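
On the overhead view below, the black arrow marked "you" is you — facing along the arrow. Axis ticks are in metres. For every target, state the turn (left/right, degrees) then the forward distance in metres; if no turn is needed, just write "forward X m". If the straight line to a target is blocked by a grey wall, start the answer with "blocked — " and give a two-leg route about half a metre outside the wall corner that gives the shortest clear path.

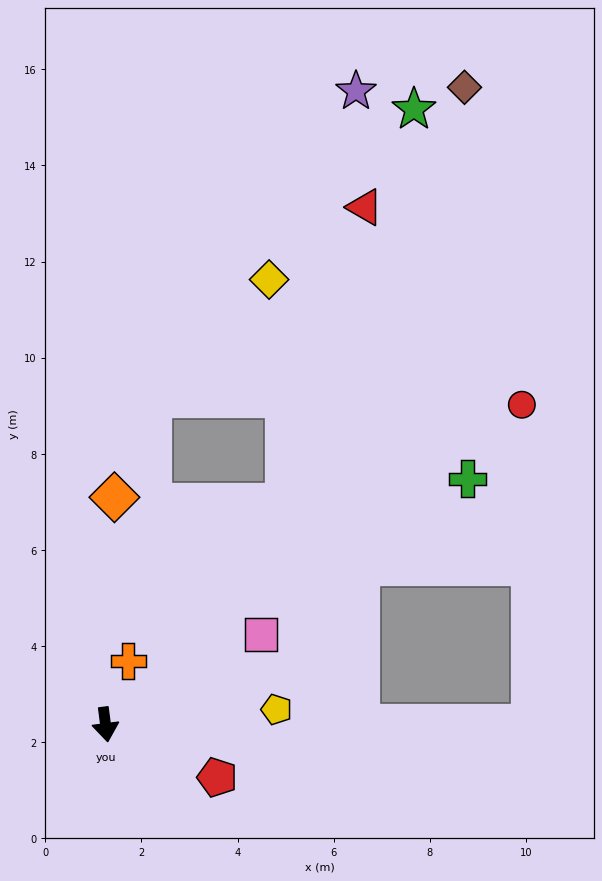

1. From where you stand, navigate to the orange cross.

turn left 153°, forward 1.4 m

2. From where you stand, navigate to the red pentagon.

turn left 57°, forward 2.6 m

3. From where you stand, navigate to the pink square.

turn left 113°, forward 3.7 m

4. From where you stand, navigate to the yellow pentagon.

turn left 88°, forward 3.6 m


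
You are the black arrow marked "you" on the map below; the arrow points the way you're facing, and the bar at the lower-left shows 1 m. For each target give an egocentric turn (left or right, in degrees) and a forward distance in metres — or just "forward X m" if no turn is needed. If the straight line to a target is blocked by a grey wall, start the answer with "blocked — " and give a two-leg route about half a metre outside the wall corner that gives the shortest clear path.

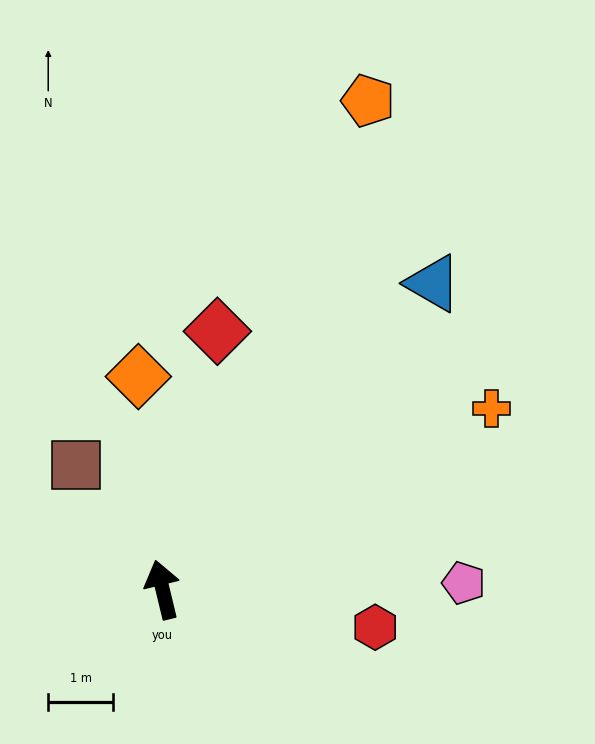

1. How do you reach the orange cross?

turn right 75°, forward 5.8 m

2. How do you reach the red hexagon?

turn right 114°, forward 3.3 m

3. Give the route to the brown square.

turn left 21°, forward 2.3 m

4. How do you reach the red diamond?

turn right 26°, forward 4.1 m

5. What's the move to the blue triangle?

turn right 55°, forward 6.3 m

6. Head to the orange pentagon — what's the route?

turn right 36°, forward 8.2 m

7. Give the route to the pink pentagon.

turn right 102°, forward 4.6 m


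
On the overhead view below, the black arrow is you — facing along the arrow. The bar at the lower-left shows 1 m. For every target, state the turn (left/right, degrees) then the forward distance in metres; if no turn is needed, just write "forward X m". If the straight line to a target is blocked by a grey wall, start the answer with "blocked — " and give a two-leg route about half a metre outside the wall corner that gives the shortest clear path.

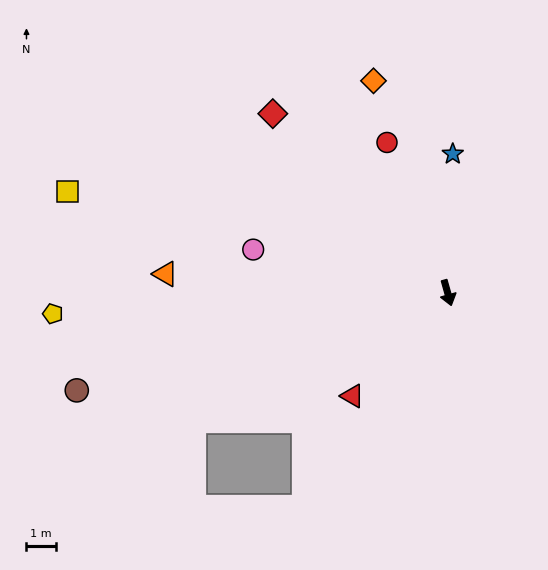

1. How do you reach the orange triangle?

turn right 110°, forward 9.7 m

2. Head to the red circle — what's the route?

turn right 174°, forward 5.6 m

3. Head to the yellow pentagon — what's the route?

turn right 103°, forward 13.6 m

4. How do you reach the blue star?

turn left 162°, forward 4.8 m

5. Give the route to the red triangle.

turn right 58°, forward 4.8 m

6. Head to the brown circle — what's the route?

turn right 91°, forward 13.2 m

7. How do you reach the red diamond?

turn right 151°, forward 8.6 m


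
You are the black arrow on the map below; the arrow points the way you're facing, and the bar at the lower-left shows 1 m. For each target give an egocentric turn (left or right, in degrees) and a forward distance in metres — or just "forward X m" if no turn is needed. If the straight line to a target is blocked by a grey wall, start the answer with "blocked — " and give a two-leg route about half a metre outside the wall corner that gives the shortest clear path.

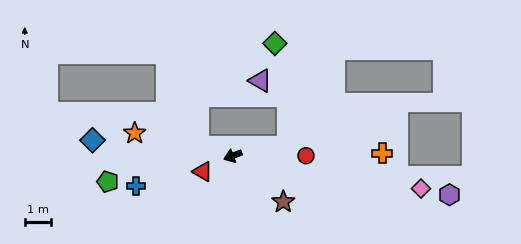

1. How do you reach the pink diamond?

turn left 149°, forward 7.4 m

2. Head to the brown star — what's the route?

turn left 117°, forward 2.6 m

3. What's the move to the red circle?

turn left 159°, forward 2.8 m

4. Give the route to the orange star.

turn right 34°, forward 3.9 m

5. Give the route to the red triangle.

turn left 7°, forward 1.3 m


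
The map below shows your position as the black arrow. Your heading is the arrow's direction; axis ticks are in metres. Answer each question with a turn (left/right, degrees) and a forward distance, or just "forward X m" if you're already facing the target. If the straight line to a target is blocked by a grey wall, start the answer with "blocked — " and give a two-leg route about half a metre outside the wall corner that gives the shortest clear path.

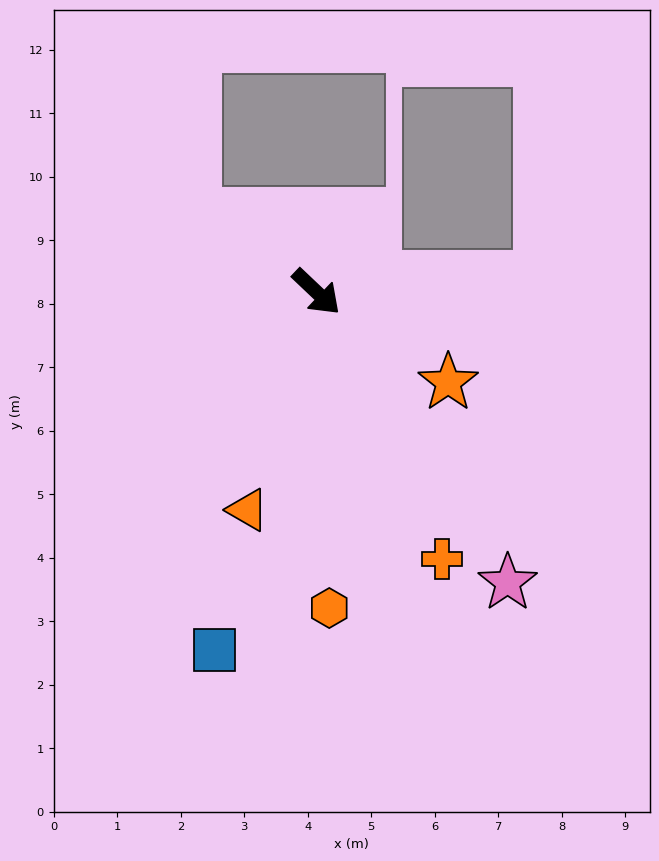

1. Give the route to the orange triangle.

turn right 64°, forward 3.6 m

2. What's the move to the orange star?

turn left 9°, forward 2.5 m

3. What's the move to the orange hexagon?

turn right 44°, forward 5.0 m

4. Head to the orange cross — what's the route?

turn right 21°, forward 4.6 m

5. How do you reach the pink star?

turn right 13°, forward 5.5 m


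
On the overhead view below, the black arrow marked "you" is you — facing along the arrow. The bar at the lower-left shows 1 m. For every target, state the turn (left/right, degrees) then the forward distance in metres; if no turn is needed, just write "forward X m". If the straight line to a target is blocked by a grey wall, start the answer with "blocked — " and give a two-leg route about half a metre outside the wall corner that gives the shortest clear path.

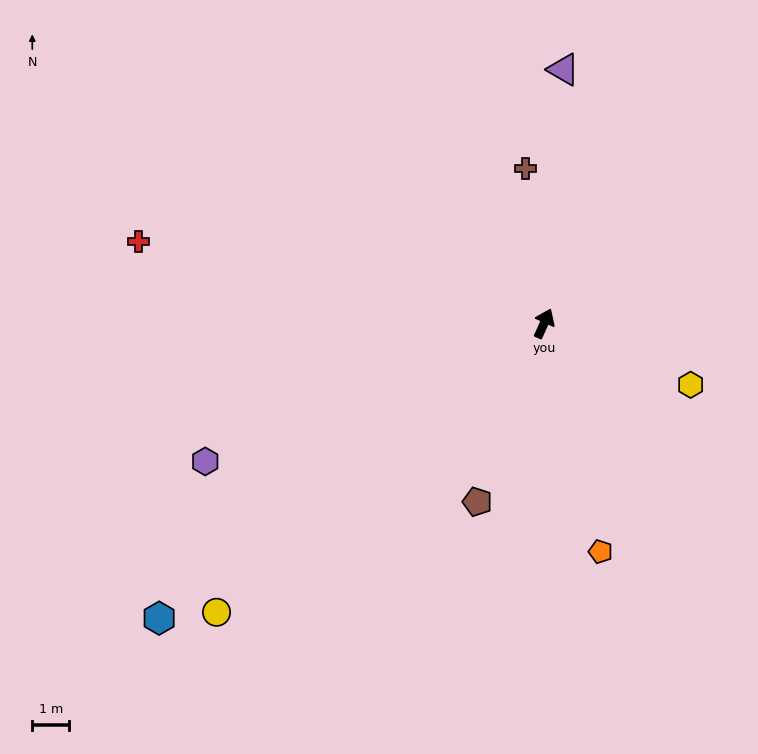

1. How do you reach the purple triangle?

turn left 20°, forward 6.9 m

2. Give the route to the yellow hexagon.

turn right 89°, forward 4.3 m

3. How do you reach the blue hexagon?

turn left 152°, forward 13.1 m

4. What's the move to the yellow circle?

turn left 156°, forward 11.8 m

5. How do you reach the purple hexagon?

turn left 136°, forward 9.9 m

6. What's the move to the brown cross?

turn left 31°, forward 4.2 m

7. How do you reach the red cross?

turn left 103°, forward 11.2 m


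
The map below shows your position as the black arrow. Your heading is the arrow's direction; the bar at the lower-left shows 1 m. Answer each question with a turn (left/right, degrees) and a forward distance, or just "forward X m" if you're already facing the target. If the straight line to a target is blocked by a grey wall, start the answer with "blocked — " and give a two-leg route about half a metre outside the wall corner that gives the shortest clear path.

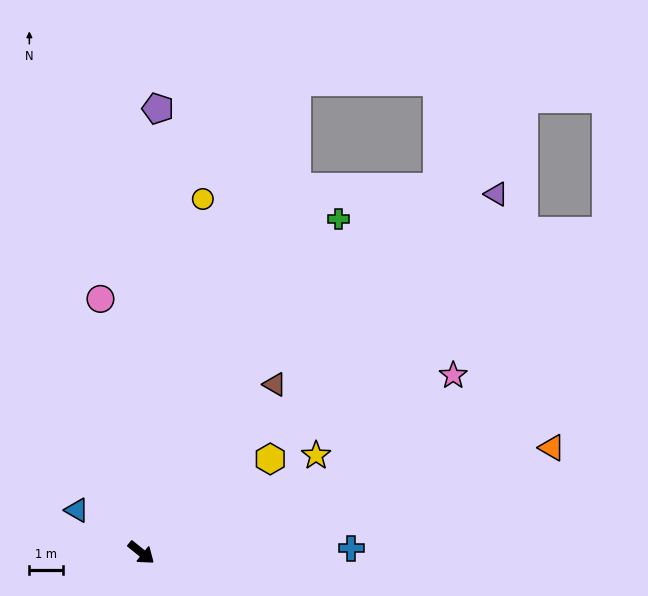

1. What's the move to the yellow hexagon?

turn left 75°, forward 4.7 m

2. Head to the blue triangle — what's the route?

turn right 175°, forward 2.3 m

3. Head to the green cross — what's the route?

turn left 98°, forward 11.5 m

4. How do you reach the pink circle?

turn left 138°, forward 7.6 m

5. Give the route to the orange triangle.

turn left 53°, forward 12.6 m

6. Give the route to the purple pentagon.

turn left 127°, forward 13.2 m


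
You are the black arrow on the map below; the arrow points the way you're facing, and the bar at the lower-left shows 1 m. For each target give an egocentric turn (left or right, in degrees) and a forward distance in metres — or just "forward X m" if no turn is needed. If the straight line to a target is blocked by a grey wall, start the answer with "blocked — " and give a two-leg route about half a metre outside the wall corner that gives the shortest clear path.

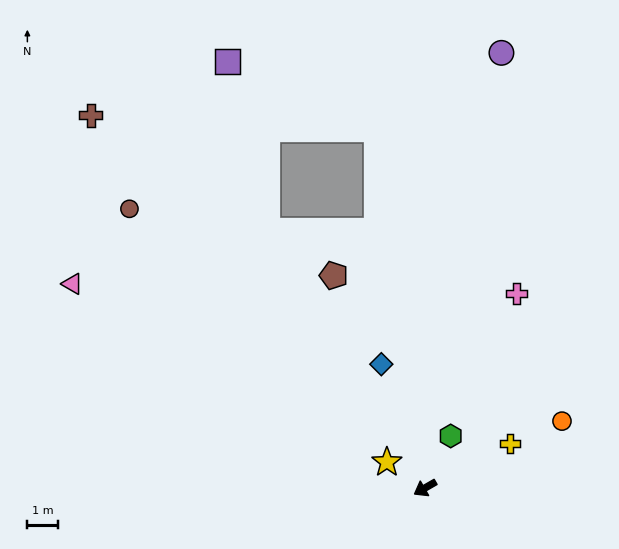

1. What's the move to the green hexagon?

turn right 146°, forward 1.9 m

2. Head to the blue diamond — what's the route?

turn right 100°, forward 4.3 m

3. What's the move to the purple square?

blocked — turn right 112°, forward 11.8 m, then turn left 58°, forward 5.3 m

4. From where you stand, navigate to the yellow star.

turn right 64°, forward 1.5 m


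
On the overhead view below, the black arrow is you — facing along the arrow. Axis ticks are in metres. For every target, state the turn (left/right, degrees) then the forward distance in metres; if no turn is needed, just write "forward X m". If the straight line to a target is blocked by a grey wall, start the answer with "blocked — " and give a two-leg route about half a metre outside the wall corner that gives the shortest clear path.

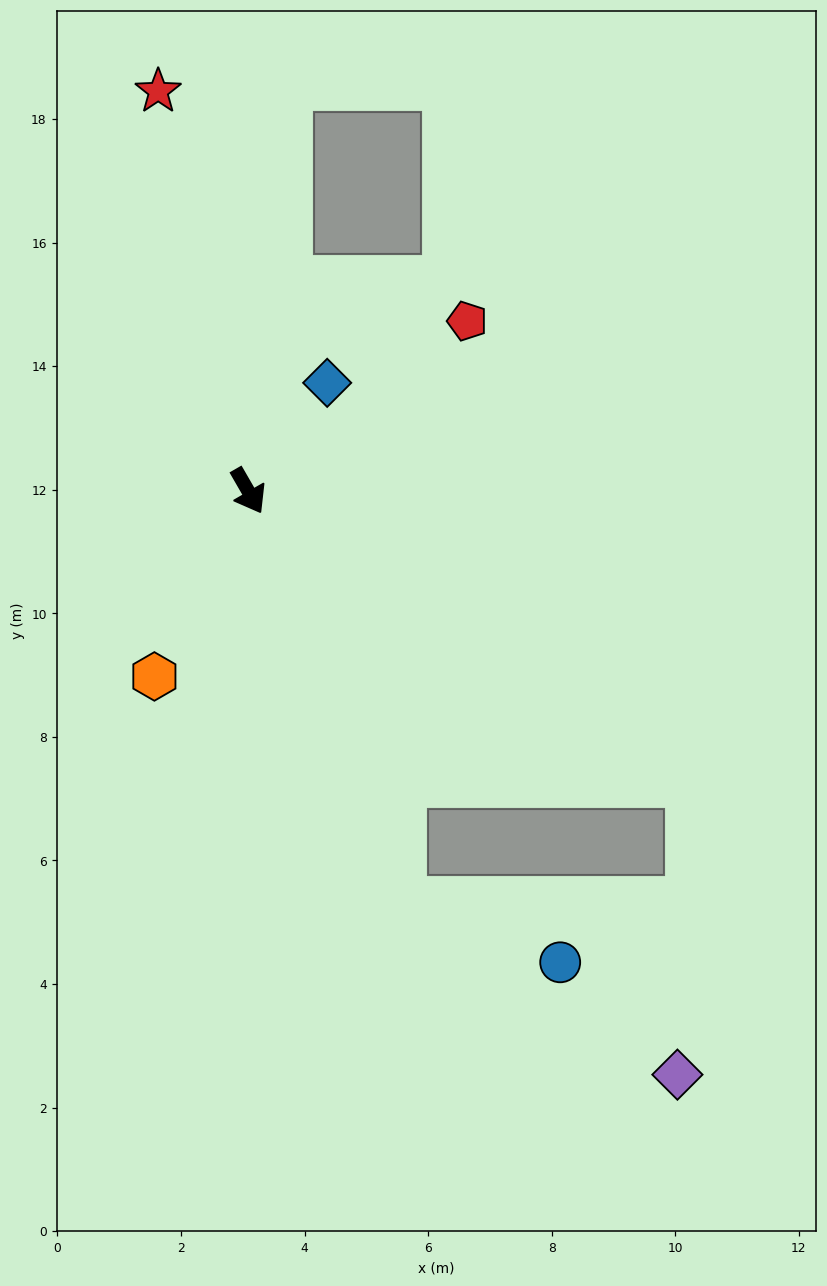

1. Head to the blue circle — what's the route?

blocked — turn right 10°, forward 7.1 m, then turn left 50°, forward 2.8 m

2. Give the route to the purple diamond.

blocked — turn right 10°, forward 7.1 m, then turn left 38°, forward 5.3 m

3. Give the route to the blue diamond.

turn left 114°, forward 2.2 m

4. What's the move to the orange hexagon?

turn right 57°, forward 3.4 m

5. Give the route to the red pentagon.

turn left 98°, forward 4.5 m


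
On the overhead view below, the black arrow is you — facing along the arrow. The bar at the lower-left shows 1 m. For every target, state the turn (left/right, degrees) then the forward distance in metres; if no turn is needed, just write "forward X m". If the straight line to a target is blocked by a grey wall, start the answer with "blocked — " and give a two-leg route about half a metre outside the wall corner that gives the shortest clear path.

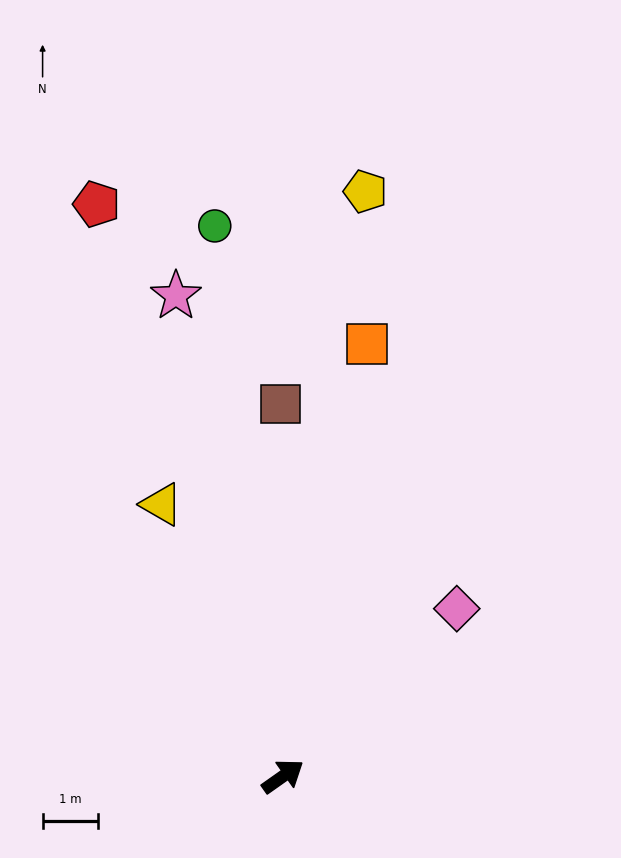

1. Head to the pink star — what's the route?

turn left 67°, forward 8.9 m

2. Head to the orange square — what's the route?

turn left 44°, forward 7.9 m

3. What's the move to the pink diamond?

turn left 9°, forward 4.3 m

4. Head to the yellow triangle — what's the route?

turn left 79°, forward 5.4 m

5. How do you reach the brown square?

turn left 55°, forward 6.7 m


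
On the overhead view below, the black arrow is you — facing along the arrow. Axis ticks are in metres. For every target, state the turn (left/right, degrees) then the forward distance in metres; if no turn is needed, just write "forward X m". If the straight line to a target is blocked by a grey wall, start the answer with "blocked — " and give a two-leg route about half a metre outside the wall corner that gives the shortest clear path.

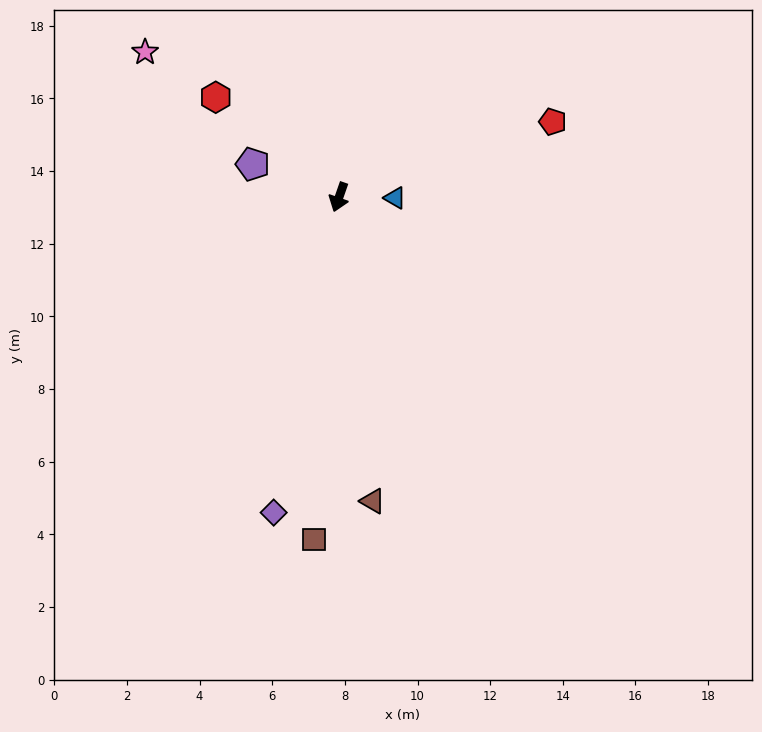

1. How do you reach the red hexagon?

turn right 110°, forward 4.4 m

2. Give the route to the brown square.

turn left 15°, forward 9.4 m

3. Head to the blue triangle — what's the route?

turn left 108°, forward 1.5 m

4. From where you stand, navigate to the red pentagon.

turn left 129°, forward 6.2 m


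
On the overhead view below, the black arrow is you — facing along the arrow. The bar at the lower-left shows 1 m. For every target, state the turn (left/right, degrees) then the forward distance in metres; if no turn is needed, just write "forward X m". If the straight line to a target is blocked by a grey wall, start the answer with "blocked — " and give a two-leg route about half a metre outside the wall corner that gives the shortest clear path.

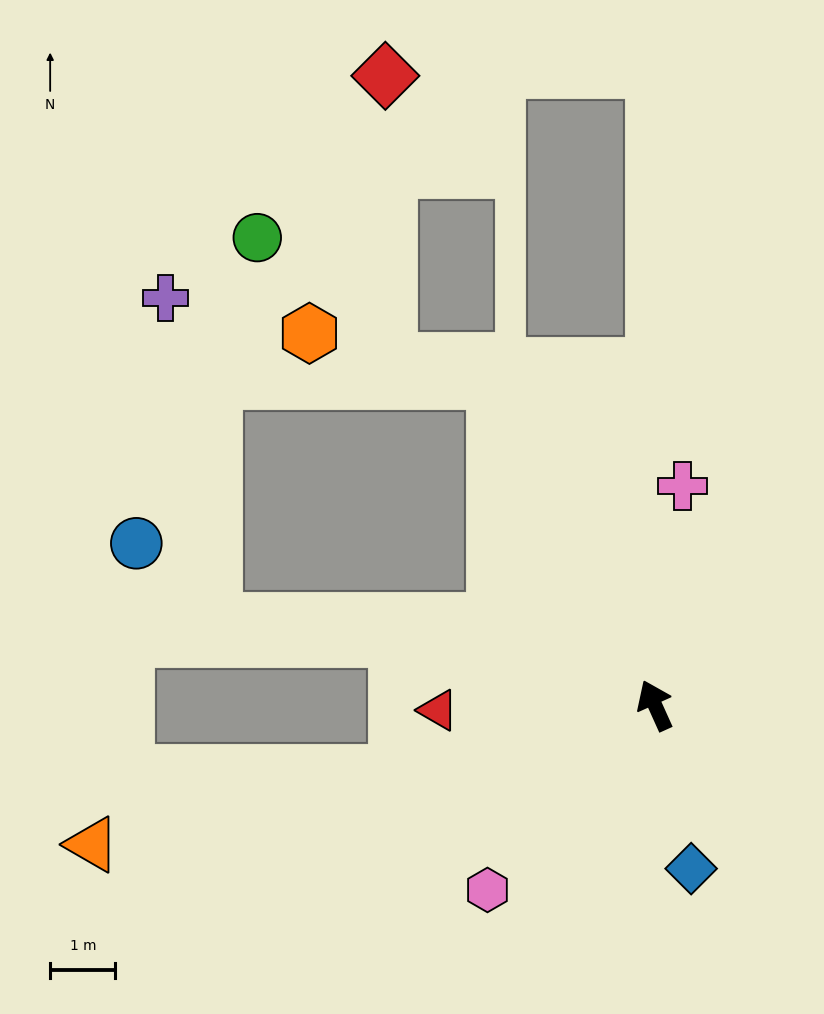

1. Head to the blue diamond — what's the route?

turn left 168°, forward 2.6 m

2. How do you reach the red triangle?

turn left 67°, forward 3.3 m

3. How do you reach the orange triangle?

turn left 80°, forward 8.9 m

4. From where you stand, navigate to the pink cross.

turn right 31°, forward 3.4 m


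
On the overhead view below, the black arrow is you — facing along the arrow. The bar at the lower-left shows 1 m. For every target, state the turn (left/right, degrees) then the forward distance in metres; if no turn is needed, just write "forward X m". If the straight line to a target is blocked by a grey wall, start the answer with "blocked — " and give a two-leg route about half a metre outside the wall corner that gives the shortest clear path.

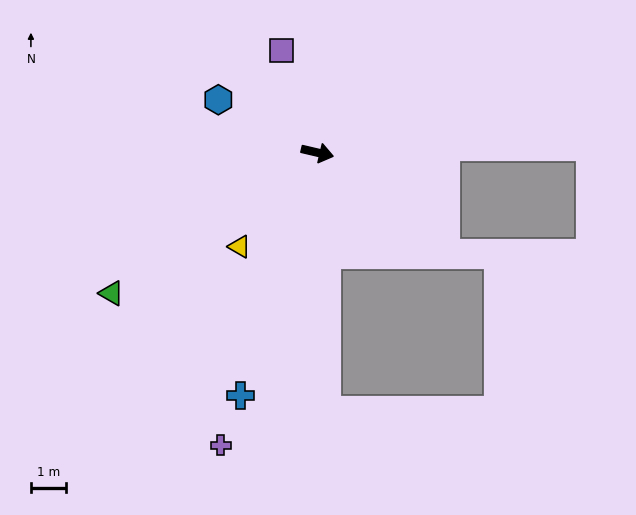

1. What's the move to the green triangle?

turn right 132°, forward 7.0 m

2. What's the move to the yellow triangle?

turn right 116°, forward 3.4 m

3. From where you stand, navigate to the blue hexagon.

turn left 165°, forward 3.2 m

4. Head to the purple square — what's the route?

turn left 123°, forward 3.1 m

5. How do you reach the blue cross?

turn right 94°, forward 7.2 m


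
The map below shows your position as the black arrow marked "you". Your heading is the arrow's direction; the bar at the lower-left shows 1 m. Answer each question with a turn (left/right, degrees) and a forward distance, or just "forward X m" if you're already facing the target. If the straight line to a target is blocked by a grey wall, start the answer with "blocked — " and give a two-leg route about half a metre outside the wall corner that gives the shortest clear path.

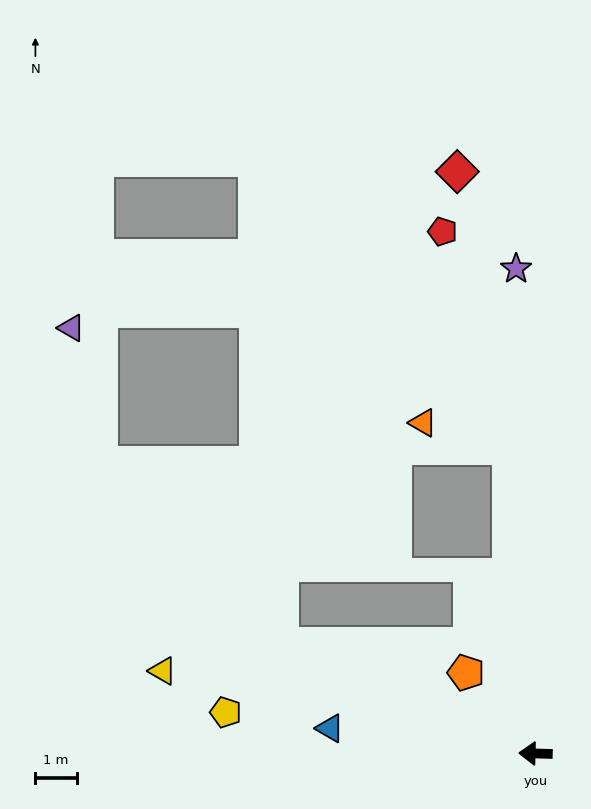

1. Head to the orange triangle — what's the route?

blocked — turn right 84°, forward 7.4 m, then turn left 70°, forward 2.2 m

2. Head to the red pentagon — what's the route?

blocked — turn right 84°, forward 7.4 m, then turn left 13°, forward 5.4 m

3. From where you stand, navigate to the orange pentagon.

turn right 48°, forward 2.6 m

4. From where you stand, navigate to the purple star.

turn right 86°, forward 11.7 m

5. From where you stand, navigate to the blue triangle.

turn right 5°, forward 5.0 m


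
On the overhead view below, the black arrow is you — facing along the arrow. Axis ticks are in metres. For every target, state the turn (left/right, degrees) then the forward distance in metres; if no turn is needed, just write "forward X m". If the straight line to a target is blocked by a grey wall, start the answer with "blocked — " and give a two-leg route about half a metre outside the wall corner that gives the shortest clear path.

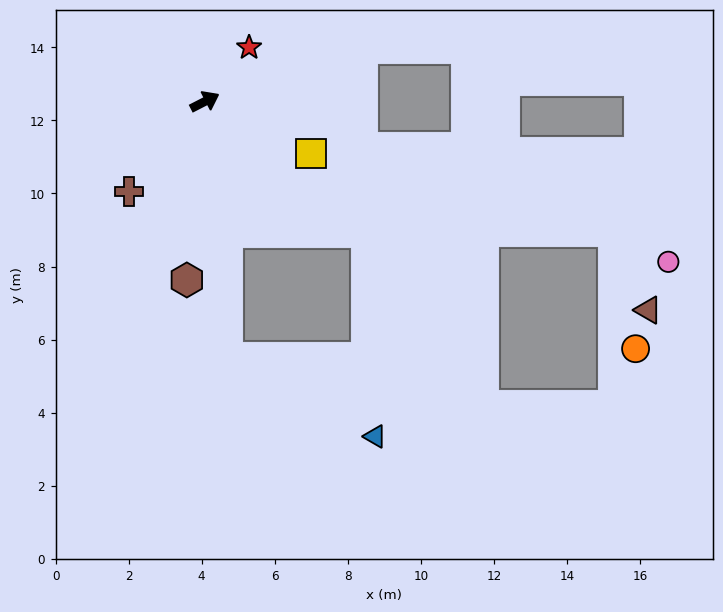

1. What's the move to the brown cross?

turn right 157°, forward 3.2 m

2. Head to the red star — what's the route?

turn left 24°, forward 1.9 m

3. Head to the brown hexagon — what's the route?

turn right 123°, forward 4.9 m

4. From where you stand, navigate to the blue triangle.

blocked — turn right 112°, forward 7.0 m, then turn left 57°, forward 4.6 m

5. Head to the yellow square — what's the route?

turn right 53°, forward 3.2 m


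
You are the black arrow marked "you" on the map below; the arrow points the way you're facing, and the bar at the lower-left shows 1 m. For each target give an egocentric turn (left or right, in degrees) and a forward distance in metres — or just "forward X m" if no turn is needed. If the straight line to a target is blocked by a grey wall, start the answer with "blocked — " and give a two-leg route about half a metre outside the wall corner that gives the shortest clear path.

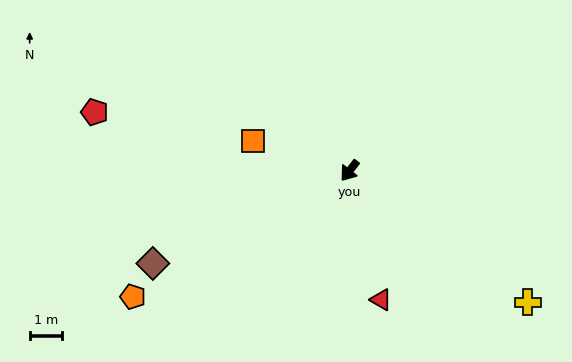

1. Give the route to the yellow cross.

turn left 91°, forward 6.8 m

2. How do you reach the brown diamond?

turn right 27°, forward 6.7 m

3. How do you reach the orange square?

turn right 69°, forward 3.1 m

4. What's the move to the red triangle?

turn left 51°, forward 4.1 m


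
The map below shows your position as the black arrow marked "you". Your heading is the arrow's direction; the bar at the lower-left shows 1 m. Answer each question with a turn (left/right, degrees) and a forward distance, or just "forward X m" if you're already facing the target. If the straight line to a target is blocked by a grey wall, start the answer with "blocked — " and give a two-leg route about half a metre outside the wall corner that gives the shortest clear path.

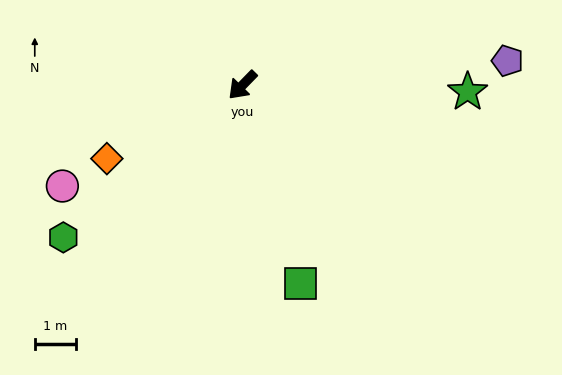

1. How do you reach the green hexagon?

turn right 5°, forward 5.7 m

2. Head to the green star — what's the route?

turn left 133°, forward 5.5 m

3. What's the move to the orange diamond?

turn right 17°, forward 3.7 m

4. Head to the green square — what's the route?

turn left 61°, forward 5.0 m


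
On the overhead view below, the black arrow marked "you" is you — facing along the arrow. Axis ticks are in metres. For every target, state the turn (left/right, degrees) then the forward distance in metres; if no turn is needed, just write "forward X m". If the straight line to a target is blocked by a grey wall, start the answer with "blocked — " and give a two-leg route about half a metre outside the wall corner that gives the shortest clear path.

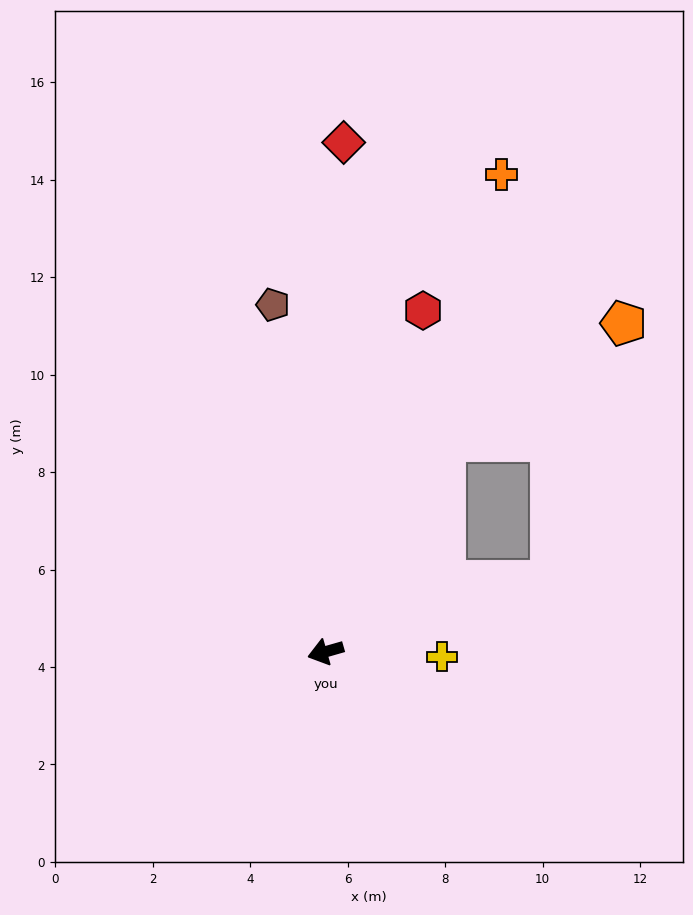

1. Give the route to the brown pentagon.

turn right 97°, forward 7.2 m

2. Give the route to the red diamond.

turn right 108°, forward 10.5 m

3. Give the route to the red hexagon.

turn right 122°, forward 7.3 m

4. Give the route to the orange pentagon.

blocked — turn right 136°, forward 5.0 m, then turn right 26°, forward 4.4 m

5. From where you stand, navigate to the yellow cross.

turn left 162°, forward 2.4 m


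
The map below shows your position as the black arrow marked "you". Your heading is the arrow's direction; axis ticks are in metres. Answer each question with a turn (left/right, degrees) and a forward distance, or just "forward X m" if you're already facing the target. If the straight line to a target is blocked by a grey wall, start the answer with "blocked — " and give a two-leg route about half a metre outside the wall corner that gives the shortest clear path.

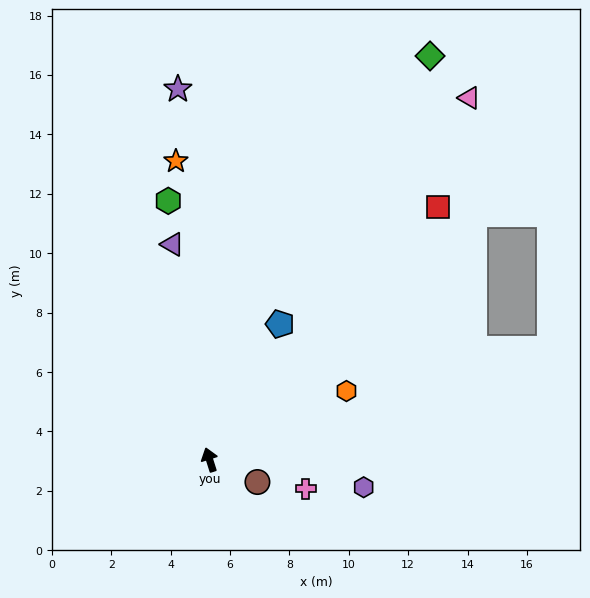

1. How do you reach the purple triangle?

turn right 8°, forward 7.4 m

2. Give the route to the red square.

turn right 60°, forward 11.5 m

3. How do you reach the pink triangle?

turn right 53°, forward 15.0 m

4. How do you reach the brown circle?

turn right 133°, forward 1.8 m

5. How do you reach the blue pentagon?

turn right 45°, forward 5.1 m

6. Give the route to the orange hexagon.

turn right 81°, forward 5.2 m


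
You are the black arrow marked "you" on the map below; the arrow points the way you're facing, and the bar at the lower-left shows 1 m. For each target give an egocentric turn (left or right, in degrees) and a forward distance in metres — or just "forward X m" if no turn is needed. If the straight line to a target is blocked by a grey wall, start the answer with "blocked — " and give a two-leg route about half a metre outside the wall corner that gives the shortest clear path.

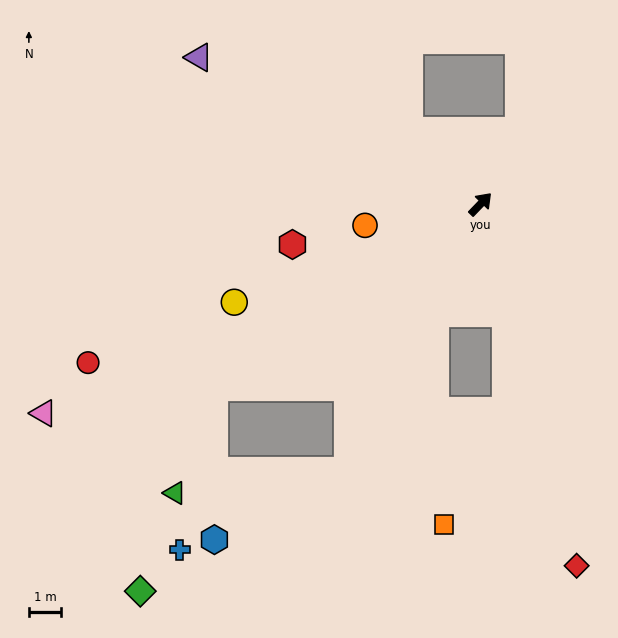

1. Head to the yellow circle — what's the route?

turn left 156°, forward 8.2 m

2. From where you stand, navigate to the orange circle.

turn left 144°, forward 3.6 m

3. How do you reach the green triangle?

blocked — turn left 168°, forward 10.0 m, then turn left 35°, forward 3.5 m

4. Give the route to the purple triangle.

turn left 106°, forward 9.8 m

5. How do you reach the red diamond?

turn right 121°, forward 11.5 m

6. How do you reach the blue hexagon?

blocked — turn right 163°, forward 9.2 m, then turn right 36°, forward 4.6 m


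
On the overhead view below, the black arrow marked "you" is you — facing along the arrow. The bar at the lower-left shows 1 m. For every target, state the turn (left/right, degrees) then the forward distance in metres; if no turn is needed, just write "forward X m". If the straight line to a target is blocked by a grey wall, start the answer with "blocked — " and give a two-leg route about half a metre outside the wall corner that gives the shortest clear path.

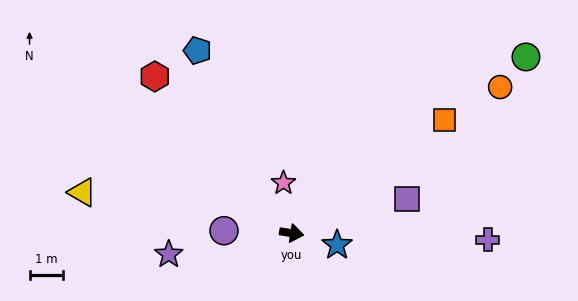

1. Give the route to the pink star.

turn left 108°, forward 1.5 m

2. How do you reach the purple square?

turn left 26°, forward 3.6 m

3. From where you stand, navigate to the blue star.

turn right 5°, forward 1.4 m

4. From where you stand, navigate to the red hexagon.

turn left 140°, forward 6.2 m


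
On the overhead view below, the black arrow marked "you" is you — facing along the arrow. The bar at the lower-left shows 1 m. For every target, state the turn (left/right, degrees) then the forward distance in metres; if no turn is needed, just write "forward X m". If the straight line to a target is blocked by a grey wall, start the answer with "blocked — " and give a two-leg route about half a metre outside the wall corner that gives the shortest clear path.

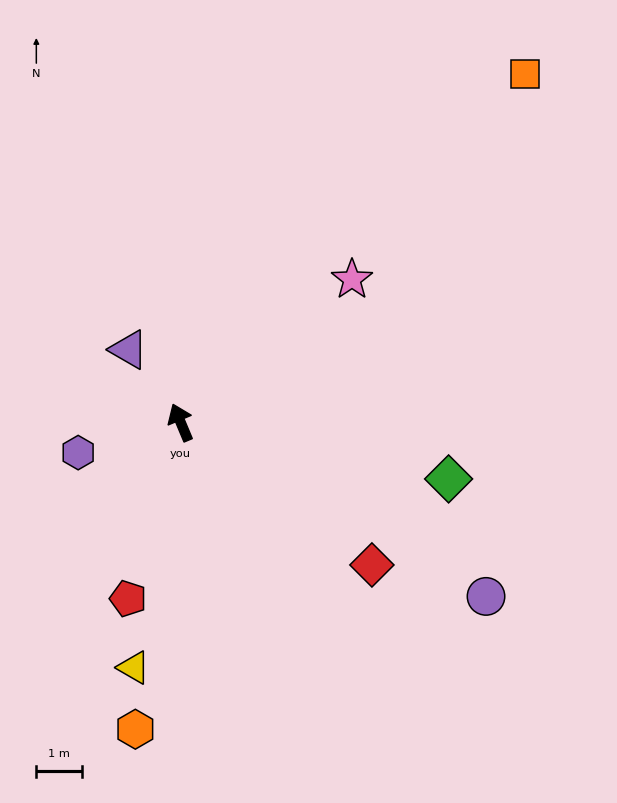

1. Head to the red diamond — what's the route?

turn right 149°, forward 5.3 m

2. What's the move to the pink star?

turn right 73°, forward 4.9 m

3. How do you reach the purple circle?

turn right 142°, forward 7.7 m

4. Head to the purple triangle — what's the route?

turn left 13°, forward 2.0 m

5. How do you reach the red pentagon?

turn left 141°, forward 4.1 m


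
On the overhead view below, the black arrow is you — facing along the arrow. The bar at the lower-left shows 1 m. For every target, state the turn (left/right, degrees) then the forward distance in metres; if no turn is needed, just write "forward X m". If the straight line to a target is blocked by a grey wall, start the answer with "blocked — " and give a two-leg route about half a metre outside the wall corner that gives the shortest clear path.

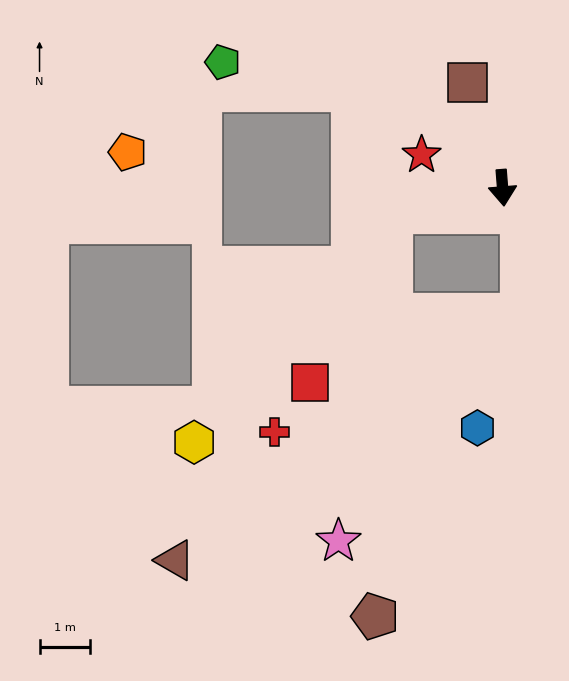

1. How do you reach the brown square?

turn right 166°, forward 2.2 m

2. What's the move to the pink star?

blocked — turn right 82°, forward 2.2 m, then turn left 68°, forward 6.6 m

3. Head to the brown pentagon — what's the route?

blocked — turn right 82°, forward 2.2 m, then turn left 75°, forward 8.0 m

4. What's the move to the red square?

blocked — turn right 82°, forward 2.2 m, then turn left 52°, forward 3.7 m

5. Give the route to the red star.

turn right 117°, forward 1.7 m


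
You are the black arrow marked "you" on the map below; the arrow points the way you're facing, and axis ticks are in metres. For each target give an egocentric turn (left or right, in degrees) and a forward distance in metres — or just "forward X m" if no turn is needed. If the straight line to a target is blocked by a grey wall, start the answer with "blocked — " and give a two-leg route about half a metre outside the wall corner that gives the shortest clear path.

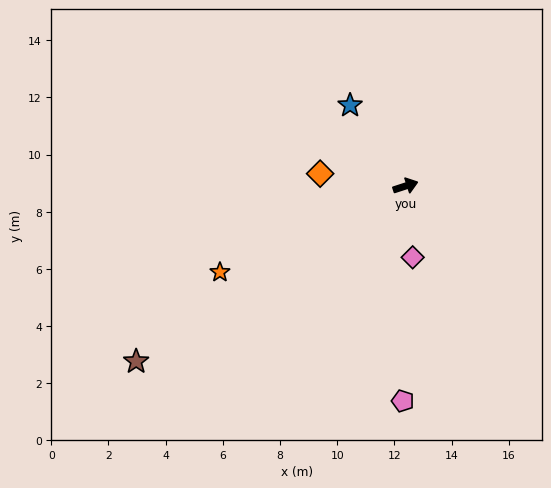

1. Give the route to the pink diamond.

turn right 102°, forward 2.5 m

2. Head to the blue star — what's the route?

turn left 106°, forward 3.4 m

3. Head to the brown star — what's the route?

turn right 165°, forward 11.2 m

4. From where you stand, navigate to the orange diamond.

turn left 154°, forward 3.0 m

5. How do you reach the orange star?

turn right 173°, forward 7.2 m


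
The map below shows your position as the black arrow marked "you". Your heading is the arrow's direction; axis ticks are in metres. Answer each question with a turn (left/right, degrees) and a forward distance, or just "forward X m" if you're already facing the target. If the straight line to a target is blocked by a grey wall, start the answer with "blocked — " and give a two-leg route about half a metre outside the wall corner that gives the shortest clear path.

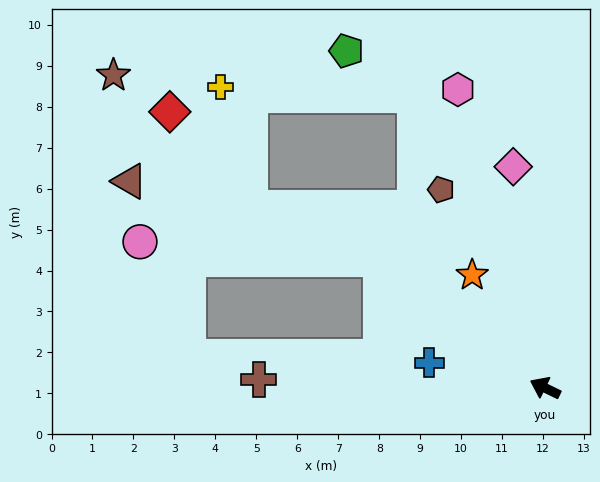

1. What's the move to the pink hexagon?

turn right 48°, forward 7.6 m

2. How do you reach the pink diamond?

turn right 56°, forward 5.5 m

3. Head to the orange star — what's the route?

turn right 31°, forward 3.3 m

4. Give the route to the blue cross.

turn left 14°, forward 2.9 m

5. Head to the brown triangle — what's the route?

blocked — turn right 12°, forward 5.1 m, then turn left 21°, forward 6.4 m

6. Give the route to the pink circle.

blocked — turn right 12°, forward 5.1 m, then turn left 34°, forward 5.9 m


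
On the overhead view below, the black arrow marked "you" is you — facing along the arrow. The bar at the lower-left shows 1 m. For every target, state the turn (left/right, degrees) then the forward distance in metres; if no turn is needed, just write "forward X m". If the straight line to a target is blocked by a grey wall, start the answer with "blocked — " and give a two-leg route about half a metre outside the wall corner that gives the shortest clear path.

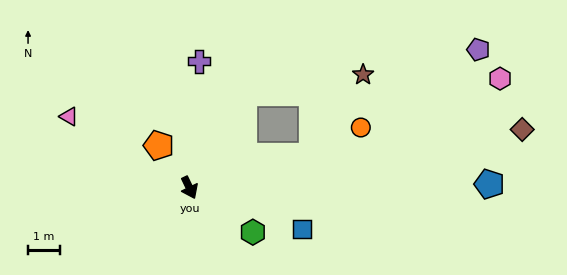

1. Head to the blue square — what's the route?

turn left 44°, forward 3.7 m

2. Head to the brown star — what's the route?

blocked — turn left 78°, forward 4.0 m, then turn left 45°, forward 3.0 m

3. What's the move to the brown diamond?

turn left 74°, forward 10.6 m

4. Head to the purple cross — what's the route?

turn left 150°, forward 4.0 m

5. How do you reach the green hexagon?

turn left 29°, forward 2.4 m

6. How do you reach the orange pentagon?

turn right 170°, forward 1.6 m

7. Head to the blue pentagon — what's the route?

turn left 65°, forward 9.4 m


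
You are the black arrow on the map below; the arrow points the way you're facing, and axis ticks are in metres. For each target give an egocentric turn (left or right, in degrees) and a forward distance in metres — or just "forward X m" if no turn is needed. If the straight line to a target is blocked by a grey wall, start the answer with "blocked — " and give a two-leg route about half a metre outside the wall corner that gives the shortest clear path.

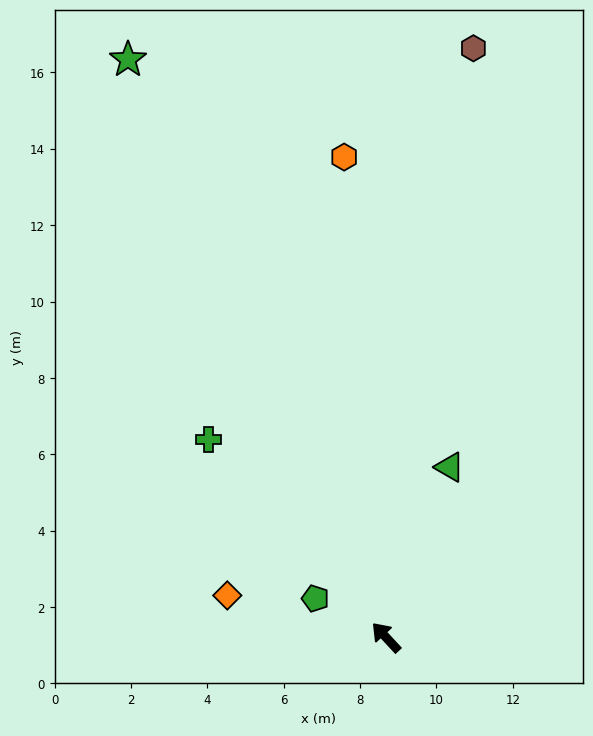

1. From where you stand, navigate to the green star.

turn right 19°, forward 16.6 m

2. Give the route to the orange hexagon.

turn right 38°, forward 12.6 m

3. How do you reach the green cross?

forward 7.0 m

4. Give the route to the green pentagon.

turn left 18°, forward 2.1 m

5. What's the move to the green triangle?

turn right 63°, forward 4.8 m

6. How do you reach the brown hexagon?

turn right 51°, forward 15.6 m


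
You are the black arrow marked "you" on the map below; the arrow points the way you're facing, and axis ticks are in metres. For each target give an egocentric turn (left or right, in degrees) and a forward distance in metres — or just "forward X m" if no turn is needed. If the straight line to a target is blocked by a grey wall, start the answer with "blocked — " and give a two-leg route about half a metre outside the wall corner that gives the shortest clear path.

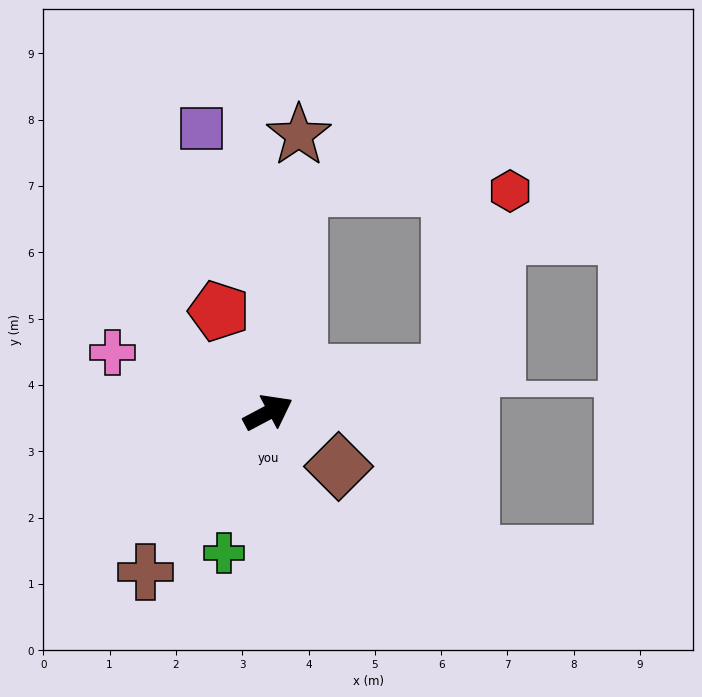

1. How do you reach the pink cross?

turn left 131°, forward 2.5 m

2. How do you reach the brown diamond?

turn right 65°, forward 1.3 m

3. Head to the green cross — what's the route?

turn right 135°, forward 2.2 m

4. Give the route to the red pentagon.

turn left 88°, forward 1.7 m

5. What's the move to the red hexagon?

blocked — turn right 16°, forward 2.8 m, then turn left 60°, forward 2.9 m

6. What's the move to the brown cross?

turn right 156°, forward 3.0 m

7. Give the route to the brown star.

turn left 56°, forward 4.2 m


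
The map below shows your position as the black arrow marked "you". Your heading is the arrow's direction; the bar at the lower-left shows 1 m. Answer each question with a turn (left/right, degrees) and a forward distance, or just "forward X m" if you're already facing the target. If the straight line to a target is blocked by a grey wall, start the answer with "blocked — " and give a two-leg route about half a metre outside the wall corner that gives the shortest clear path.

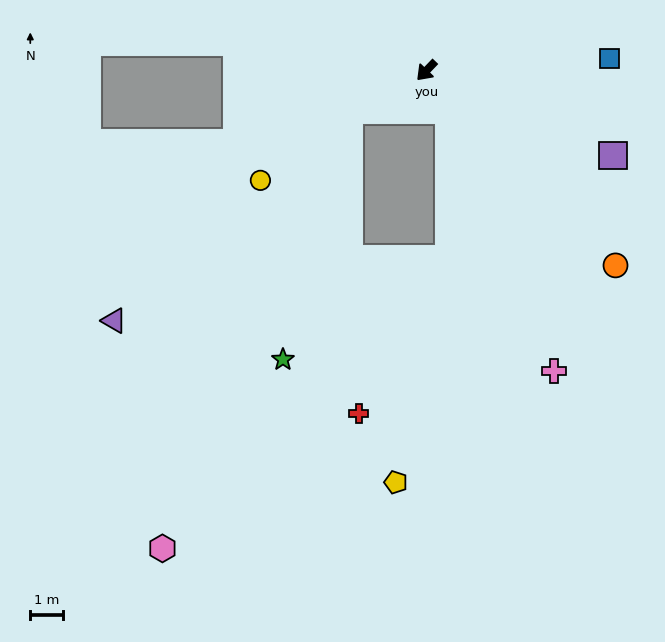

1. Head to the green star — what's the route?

blocked — turn right 19°, forward 2.6 m, then turn left 48°, forward 7.9 m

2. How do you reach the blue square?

turn left 138°, forward 5.6 m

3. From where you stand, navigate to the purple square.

turn left 109°, forward 6.2 m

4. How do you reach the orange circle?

turn left 88°, forward 8.3 m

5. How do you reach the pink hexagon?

blocked — turn right 19°, forward 2.6 m, then turn left 40°, forward 14.5 m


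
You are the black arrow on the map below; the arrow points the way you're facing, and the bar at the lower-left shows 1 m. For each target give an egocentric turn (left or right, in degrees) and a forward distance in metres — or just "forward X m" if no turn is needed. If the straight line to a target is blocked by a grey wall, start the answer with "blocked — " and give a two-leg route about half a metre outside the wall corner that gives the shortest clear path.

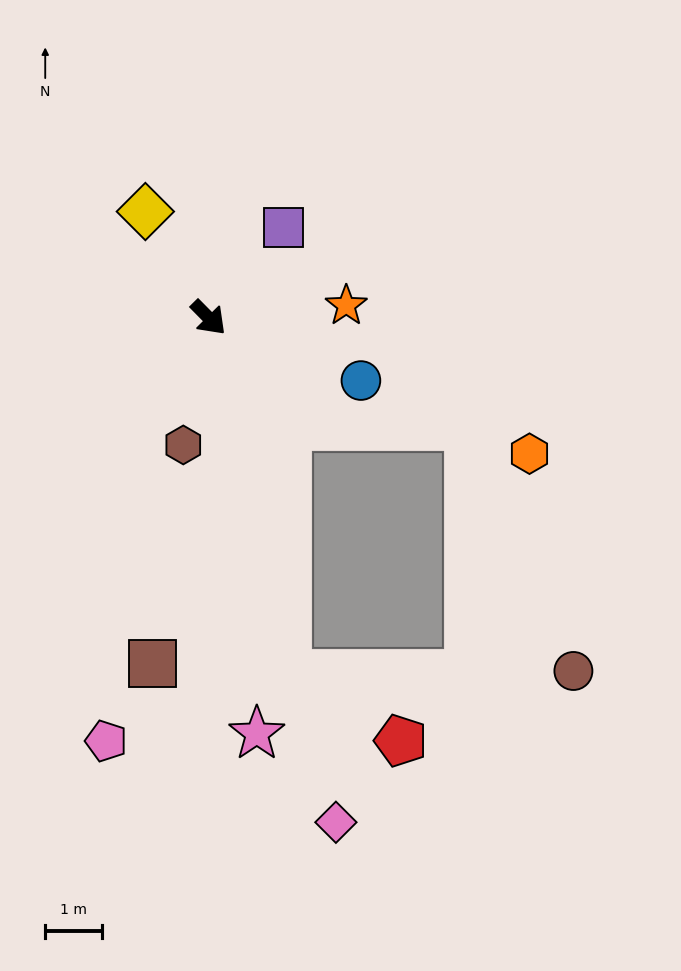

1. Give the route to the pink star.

turn right 38°, forward 7.4 m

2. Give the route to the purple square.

turn left 96°, forward 2.1 m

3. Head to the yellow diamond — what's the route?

turn left 166°, forward 2.2 m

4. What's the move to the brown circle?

blocked — turn right 32°, forward 6.4 m, then turn left 78°, forward 5.0 m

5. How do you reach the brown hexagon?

turn right 56°, forward 2.3 m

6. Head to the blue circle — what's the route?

turn left 23°, forward 2.9 m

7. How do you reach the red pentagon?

blocked — turn right 32°, forward 6.4 m, then turn left 47°, forward 2.3 m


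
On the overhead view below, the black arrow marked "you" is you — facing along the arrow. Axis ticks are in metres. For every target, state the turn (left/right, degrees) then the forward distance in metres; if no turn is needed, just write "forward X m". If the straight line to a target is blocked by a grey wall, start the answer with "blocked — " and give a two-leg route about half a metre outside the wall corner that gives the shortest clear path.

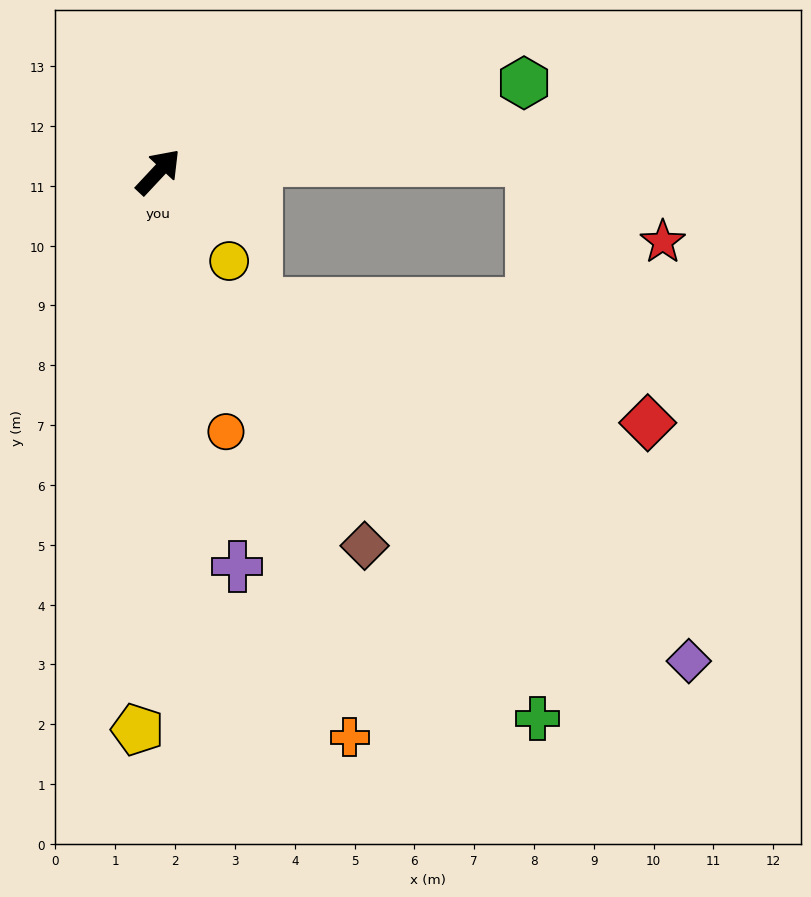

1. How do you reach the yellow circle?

turn right 98°, forward 1.9 m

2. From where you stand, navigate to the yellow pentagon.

turn right 139°, forward 9.3 m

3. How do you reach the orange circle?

turn right 122°, forward 4.5 m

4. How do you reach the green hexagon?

turn right 33°, forward 6.3 m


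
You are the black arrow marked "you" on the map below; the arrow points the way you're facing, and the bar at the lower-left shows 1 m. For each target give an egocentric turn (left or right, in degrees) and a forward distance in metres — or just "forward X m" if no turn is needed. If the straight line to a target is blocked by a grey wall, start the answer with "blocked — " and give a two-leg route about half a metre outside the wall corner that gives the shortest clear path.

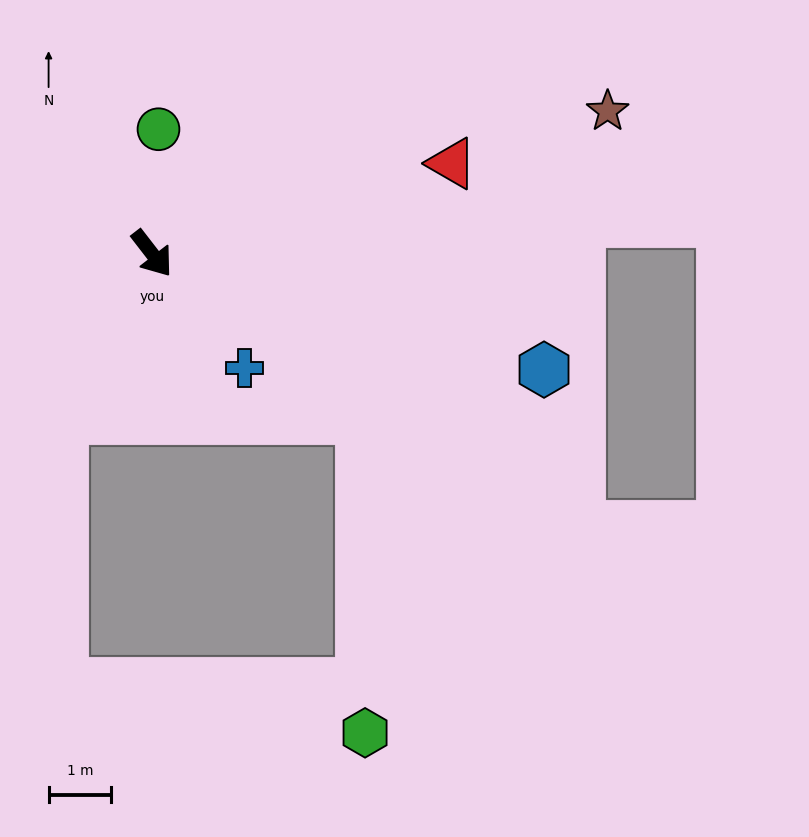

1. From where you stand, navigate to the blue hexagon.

turn left 36°, forward 6.5 m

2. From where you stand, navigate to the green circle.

turn left 139°, forward 2.0 m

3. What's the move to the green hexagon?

blocked — turn left 14°, forward 4.3 m, then turn right 51°, forward 5.0 m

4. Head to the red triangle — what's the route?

turn left 69°, forward 5.0 m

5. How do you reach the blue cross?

forward 2.4 m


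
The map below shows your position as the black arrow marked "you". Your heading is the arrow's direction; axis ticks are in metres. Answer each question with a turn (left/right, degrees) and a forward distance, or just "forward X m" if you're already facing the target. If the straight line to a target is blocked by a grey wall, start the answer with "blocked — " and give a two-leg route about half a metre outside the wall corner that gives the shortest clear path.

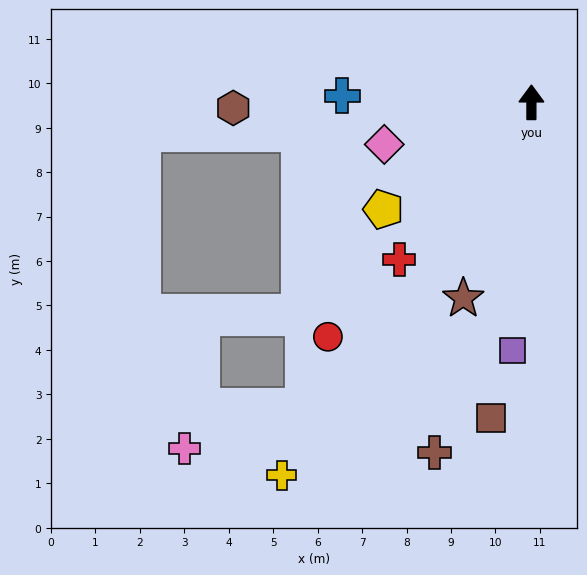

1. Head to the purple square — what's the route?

turn left 176°, forward 5.6 m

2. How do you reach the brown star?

turn left 161°, forward 4.7 m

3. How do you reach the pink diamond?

turn left 106°, forward 3.4 m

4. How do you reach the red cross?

turn left 140°, forward 4.6 m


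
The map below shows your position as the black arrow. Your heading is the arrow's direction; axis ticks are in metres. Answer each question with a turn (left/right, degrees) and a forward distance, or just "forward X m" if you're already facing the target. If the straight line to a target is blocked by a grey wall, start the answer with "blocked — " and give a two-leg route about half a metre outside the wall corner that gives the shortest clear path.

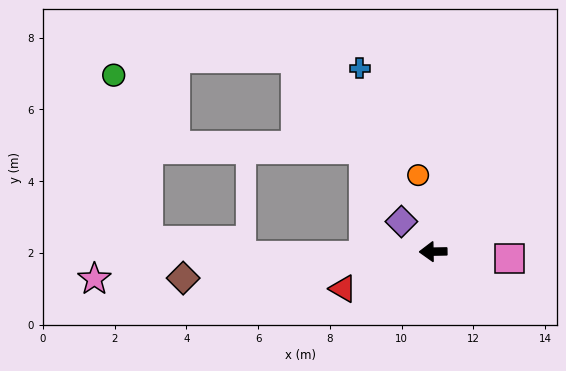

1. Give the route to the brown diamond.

turn left 5°, forward 7.0 m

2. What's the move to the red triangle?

turn left 21°, forward 2.7 m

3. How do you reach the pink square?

turn left 174°, forward 2.1 m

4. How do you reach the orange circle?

turn right 80°, forward 2.2 m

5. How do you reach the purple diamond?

turn right 44°, forward 1.2 m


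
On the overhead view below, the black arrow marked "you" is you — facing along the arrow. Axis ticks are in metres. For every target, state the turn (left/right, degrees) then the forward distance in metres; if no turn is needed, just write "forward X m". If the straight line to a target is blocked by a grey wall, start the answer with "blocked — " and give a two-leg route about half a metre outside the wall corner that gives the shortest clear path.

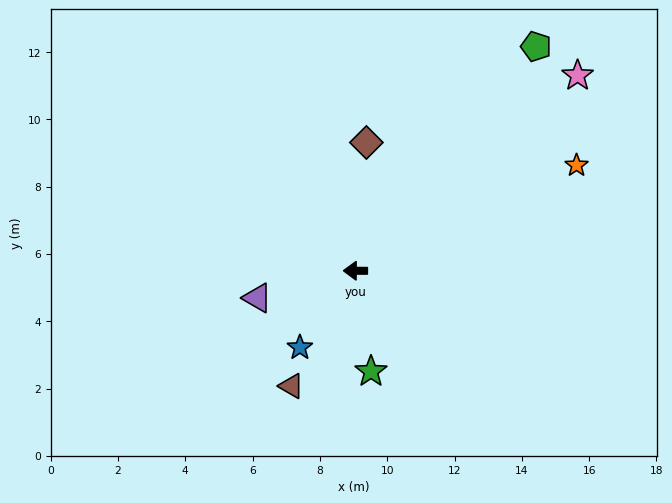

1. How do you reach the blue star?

turn left 54°, forward 2.8 m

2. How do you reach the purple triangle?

turn left 16°, forward 3.0 m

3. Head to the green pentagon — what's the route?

turn right 129°, forward 8.6 m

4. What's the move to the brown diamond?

turn right 95°, forward 3.8 m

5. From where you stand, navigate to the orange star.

turn right 154°, forward 7.3 m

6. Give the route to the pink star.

turn right 138°, forward 8.8 m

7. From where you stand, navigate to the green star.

turn left 99°, forward 3.0 m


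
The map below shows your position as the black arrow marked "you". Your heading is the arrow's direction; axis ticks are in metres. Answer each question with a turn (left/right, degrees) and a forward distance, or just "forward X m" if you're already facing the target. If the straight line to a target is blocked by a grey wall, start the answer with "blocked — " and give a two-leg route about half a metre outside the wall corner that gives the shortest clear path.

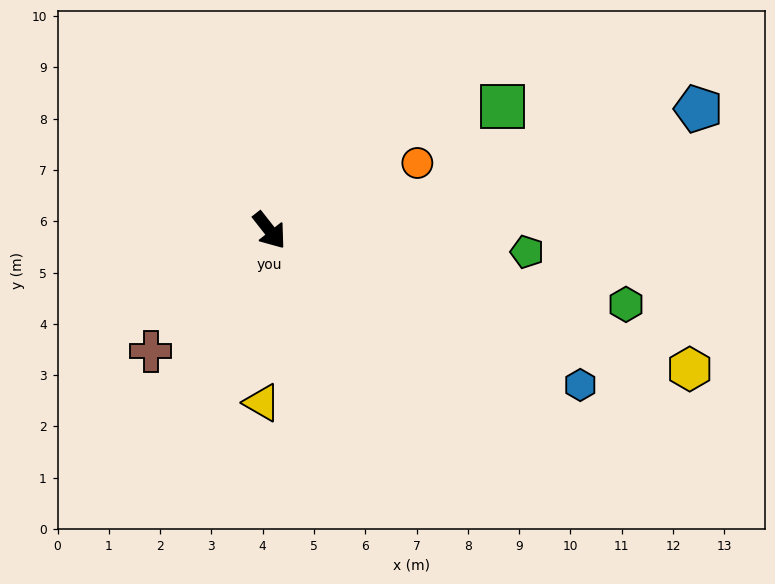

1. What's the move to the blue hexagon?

turn left 25°, forward 6.8 m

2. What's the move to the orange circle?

turn left 76°, forward 3.2 m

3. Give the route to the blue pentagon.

turn left 68°, forward 8.7 m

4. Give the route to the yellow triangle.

turn right 41°, forward 3.4 m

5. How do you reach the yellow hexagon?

turn left 34°, forward 8.6 m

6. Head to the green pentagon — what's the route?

turn left 47°, forward 5.0 m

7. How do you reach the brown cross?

turn right 83°, forward 3.3 m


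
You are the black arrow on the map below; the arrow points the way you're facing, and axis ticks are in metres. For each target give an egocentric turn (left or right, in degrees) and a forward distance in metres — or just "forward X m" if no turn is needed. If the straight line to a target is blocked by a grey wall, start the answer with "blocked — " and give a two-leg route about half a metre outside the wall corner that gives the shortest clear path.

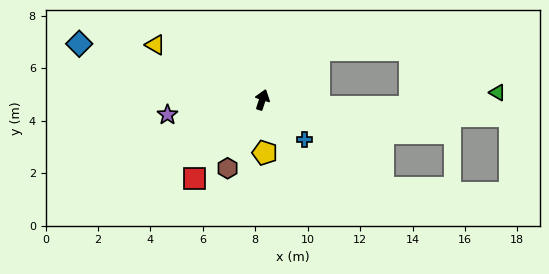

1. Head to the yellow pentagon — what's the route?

turn right 159°, forward 2.0 m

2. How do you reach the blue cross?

turn right 116°, forward 2.2 m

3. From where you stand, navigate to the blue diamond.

turn left 91°, forward 7.3 m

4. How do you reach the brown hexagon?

turn left 171°, forward 2.9 m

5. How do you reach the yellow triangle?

turn left 81°, forward 4.6 m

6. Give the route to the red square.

turn left 157°, forward 4.0 m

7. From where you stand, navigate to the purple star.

turn left 117°, forward 3.7 m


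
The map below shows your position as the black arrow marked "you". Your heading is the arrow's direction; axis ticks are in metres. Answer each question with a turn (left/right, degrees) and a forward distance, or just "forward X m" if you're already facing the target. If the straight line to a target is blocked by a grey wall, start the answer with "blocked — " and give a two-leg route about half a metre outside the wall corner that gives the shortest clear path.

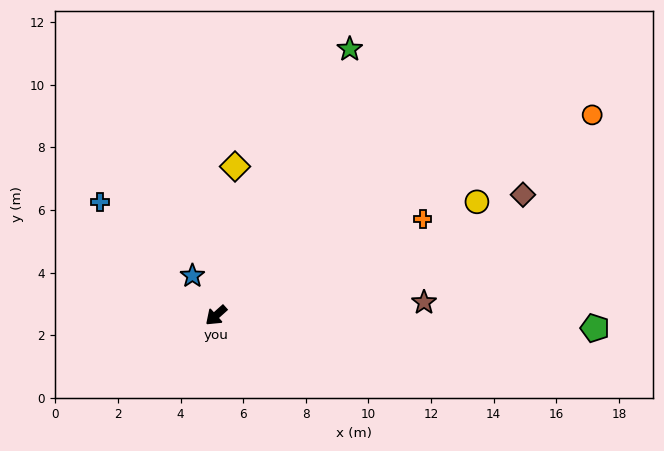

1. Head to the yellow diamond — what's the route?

turn right 139°, forward 4.8 m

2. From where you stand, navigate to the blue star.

turn right 101°, forward 1.5 m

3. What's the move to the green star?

turn right 159°, forward 9.5 m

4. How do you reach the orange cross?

turn left 163°, forward 7.3 m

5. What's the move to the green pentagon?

turn left 136°, forward 12.1 m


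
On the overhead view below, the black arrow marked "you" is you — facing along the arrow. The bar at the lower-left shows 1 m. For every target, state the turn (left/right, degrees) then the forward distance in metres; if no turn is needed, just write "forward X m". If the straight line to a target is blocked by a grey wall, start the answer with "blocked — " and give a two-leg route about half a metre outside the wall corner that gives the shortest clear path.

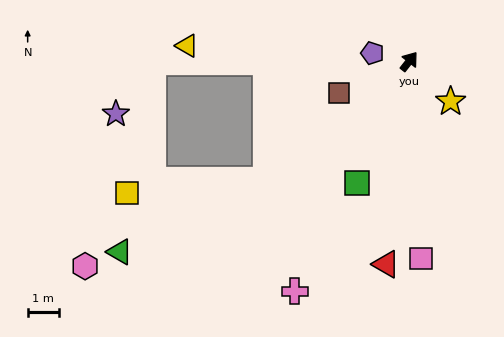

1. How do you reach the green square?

turn right 165°, forward 4.3 m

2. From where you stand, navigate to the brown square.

turn left 152°, forward 2.5 m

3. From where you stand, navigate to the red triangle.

turn right 148°, forward 6.6 m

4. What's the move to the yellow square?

blocked — turn left 168°, forward 6.0 m, then turn right 35°, forward 4.5 m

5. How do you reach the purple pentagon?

turn left 115°, forward 1.2 m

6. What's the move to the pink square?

turn right 139°, forward 6.4 m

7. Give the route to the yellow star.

turn right 96°, forward 1.9 m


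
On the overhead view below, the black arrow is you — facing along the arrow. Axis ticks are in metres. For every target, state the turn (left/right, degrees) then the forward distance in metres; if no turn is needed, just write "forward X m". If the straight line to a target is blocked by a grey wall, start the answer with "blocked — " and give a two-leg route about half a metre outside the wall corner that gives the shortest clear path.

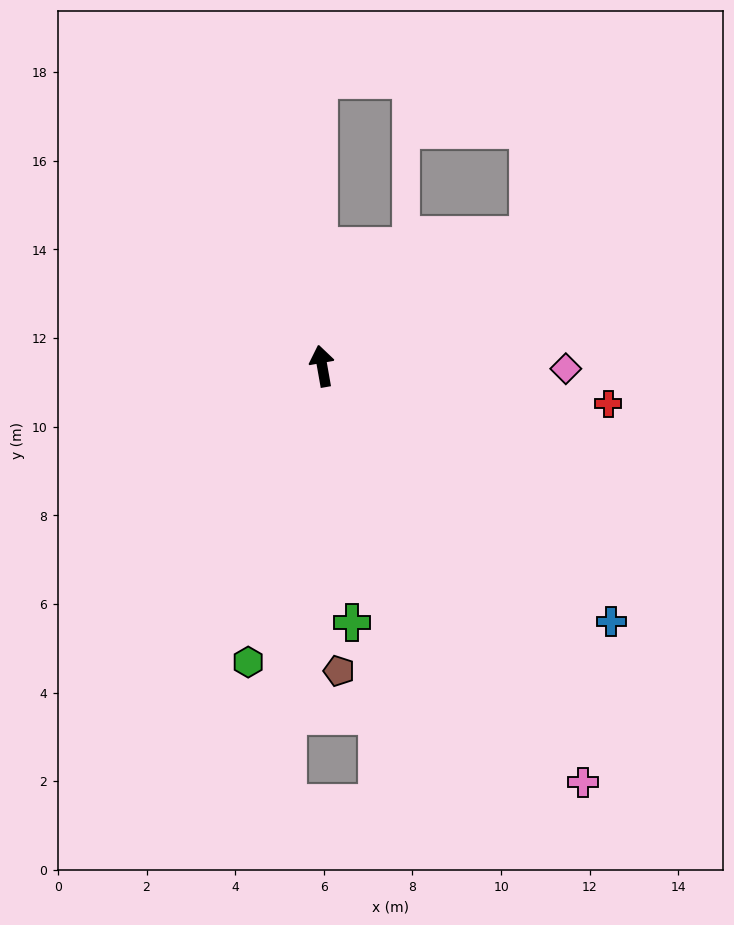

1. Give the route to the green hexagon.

turn left 156°, forward 6.9 m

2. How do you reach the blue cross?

turn right 142°, forward 8.7 m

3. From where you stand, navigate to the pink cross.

turn right 158°, forward 11.1 m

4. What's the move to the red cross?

turn right 108°, forward 6.5 m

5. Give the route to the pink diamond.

turn right 101°, forward 5.5 m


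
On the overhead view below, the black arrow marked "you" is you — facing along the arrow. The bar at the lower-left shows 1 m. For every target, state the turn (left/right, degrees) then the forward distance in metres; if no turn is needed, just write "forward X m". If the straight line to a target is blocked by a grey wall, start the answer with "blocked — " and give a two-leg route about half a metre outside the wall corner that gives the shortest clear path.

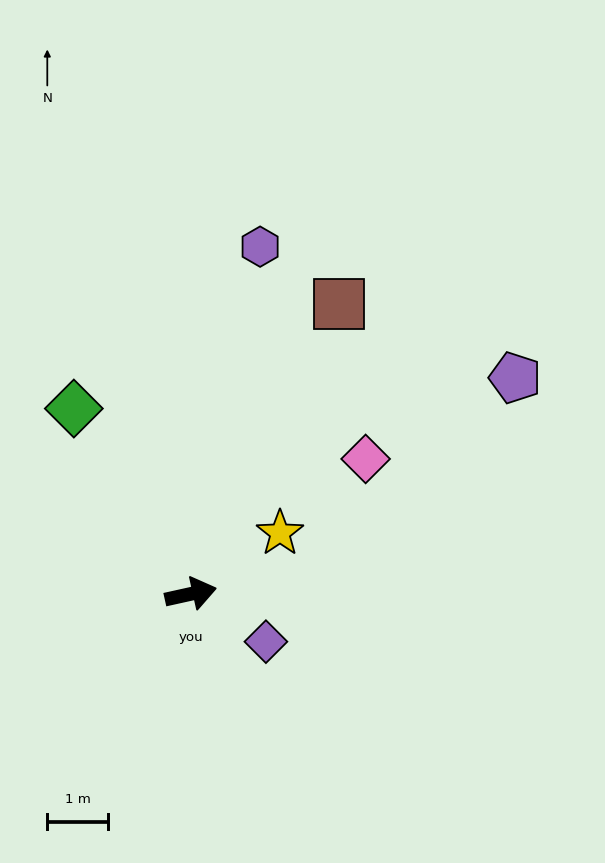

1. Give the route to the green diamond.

turn left 110°, forward 3.6 m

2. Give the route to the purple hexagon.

turn left 66°, forward 5.8 m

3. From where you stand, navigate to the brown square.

turn left 50°, forward 5.3 m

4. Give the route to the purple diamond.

turn right 45°, forward 1.5 m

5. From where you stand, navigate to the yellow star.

turn left 22°, forward 1.8 m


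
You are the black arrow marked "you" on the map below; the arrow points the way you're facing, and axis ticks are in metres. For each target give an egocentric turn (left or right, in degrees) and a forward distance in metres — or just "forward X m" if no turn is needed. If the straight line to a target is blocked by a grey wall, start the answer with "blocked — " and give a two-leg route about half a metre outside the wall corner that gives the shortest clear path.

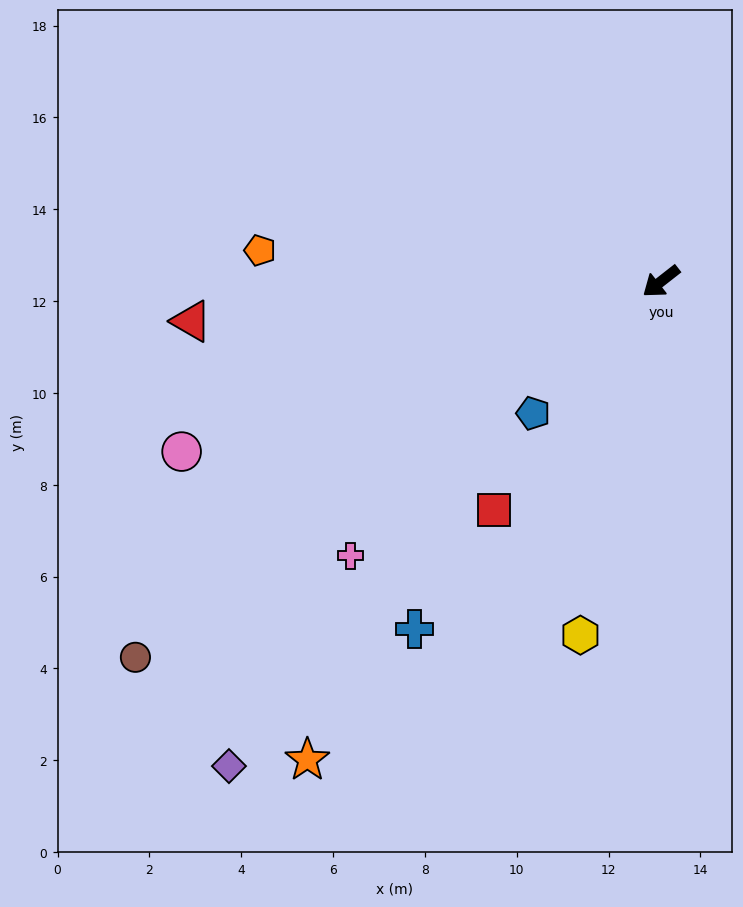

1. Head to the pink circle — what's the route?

turn right 19°, forward 11.1 m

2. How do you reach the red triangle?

turn right 33°, forward 10.3 m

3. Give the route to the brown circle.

turn right 2°, forward 14.1 m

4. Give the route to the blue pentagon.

turn left 8°, forward 4.0 m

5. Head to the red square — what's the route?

turn left 16°, forward 6.2 m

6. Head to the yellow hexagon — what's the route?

turn left 39°, forward 7.9 m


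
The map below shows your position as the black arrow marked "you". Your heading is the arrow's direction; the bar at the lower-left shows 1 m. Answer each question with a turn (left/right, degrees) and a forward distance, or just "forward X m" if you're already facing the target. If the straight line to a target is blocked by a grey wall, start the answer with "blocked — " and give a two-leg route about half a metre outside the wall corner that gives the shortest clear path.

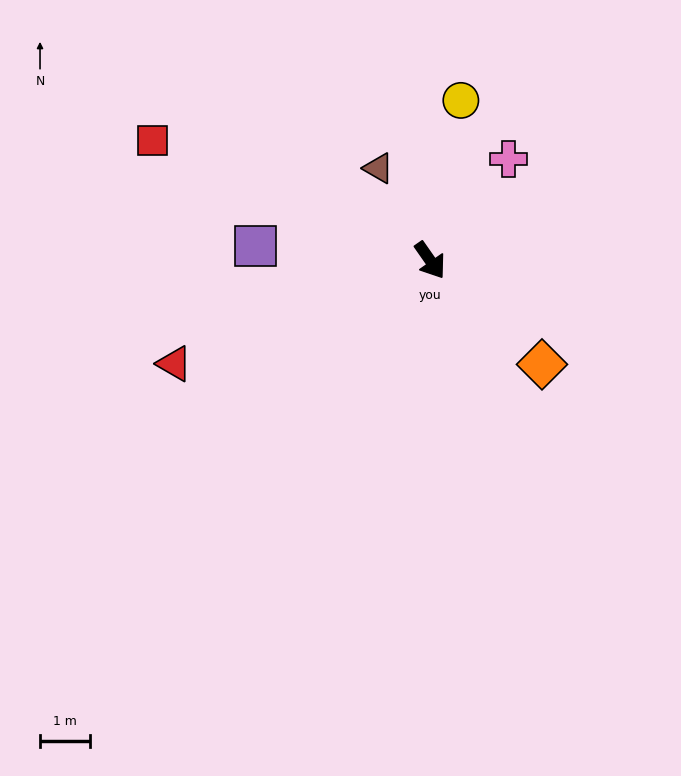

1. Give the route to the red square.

turn right 148°, forward 6.0 m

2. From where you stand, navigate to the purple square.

turn right 130°, forward 3.5 m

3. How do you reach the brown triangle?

turn left 174°, forward 2.1 m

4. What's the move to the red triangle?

turn right 103°, forward 5.5 m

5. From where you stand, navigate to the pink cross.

turn left 107°, forward 2.5 m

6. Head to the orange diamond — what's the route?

turn left 12°, forward 3.0 m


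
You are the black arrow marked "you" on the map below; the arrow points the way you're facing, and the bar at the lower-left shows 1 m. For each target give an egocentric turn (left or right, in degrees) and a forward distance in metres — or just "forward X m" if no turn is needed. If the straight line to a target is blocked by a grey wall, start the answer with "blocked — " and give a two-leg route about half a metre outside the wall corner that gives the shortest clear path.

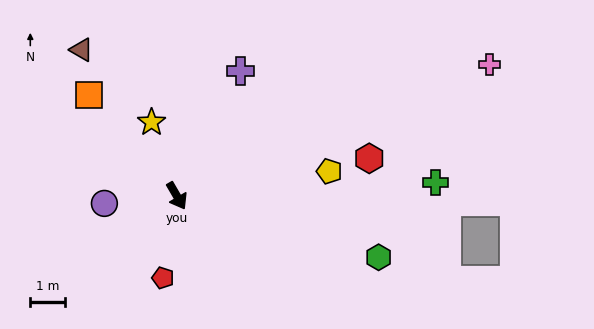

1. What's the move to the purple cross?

turn left 123°, forward 4.1 m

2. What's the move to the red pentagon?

turn right 40°, forward 2.4 m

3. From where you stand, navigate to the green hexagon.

turn left 43°, forward 6.1 m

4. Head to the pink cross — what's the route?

turn left 83°, forward 9.9 m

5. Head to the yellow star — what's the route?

turn left 169°, forward 2.3 m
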